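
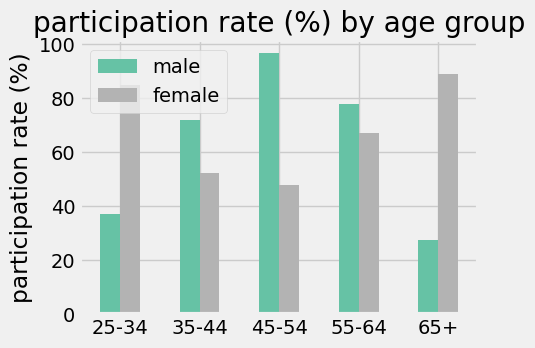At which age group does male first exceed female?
35-44

25-34: male ≈ 40 vs female ≈ 80 (not yet); 35-44: male ≈ 70 vs female ≈ 50 (first crossover).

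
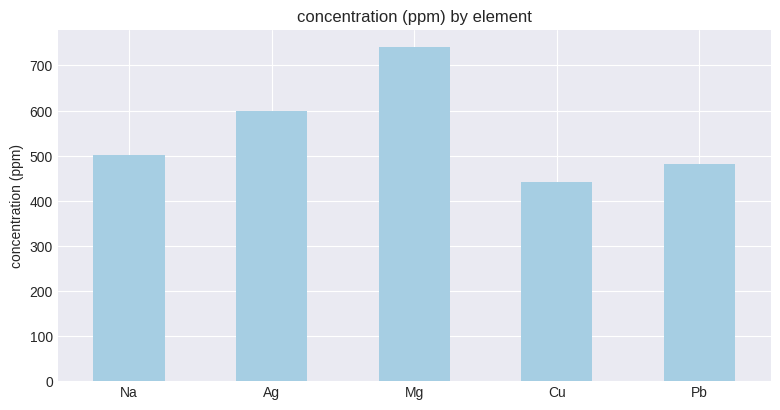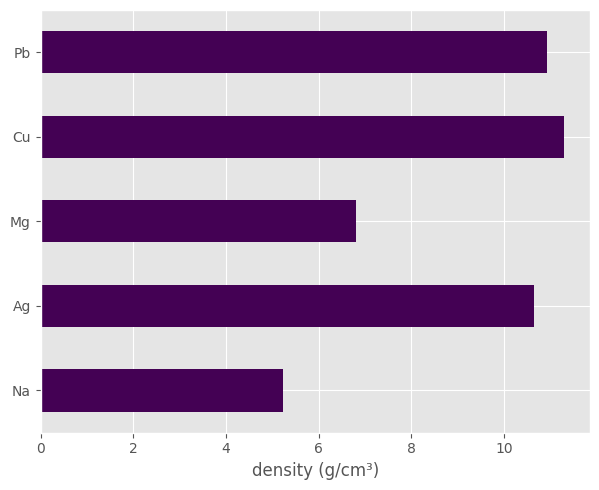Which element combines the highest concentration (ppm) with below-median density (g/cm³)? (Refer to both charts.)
Mg

Chart 2 median density (g/cm³) ≈ 10; below-median elements: Na, Mg. Among those, Mg has the highest concentration (ppm) (≈ 700).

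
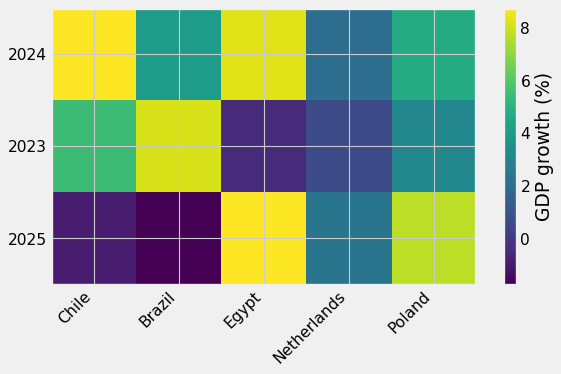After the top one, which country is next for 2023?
Top 3 for 2023: Brazil ≈ 8, Chile ≈ 5, Poland ≈ 3.

Chile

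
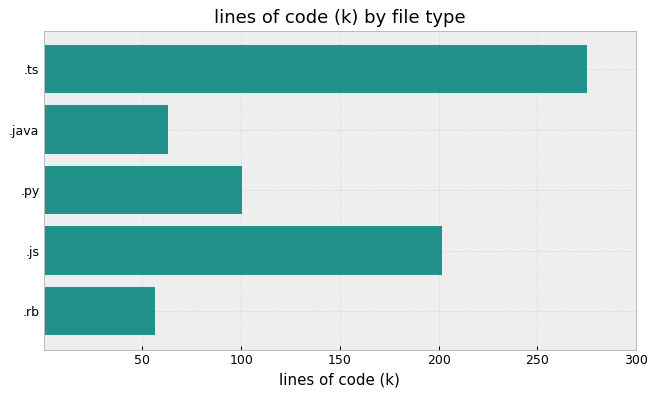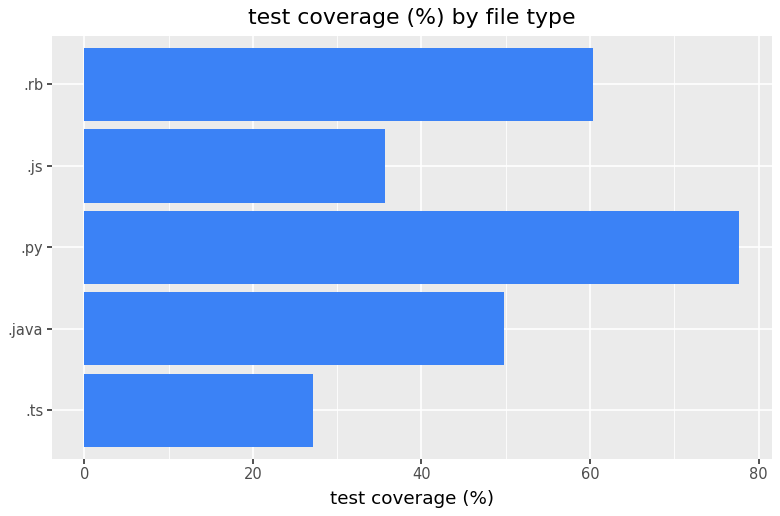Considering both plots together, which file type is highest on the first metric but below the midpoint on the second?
.ts

Chart 2 median test coverage (%) ≈ 50; below-median file types: .ts, .js. Among those, .ts has the highest lines of code (k) (≈ 300).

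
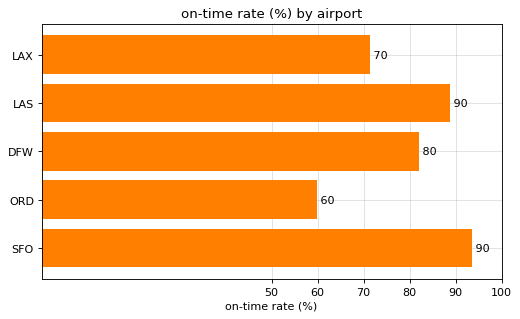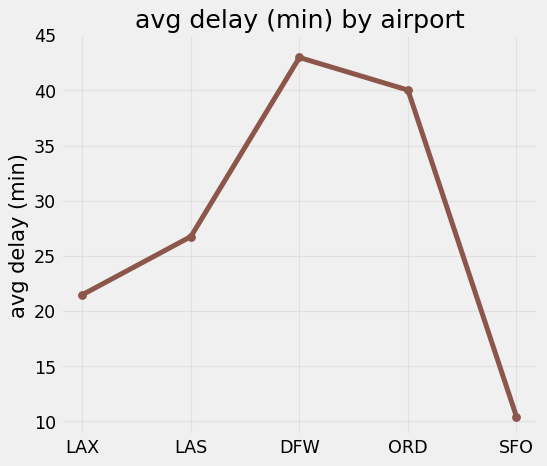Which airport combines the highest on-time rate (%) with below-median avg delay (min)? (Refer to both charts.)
SFO

Chart 2 median avg delay (min) ≈ 25; below-median airports: LAX, SFO. Among those, SFO has the highest on-time rate (%) (≈ 90).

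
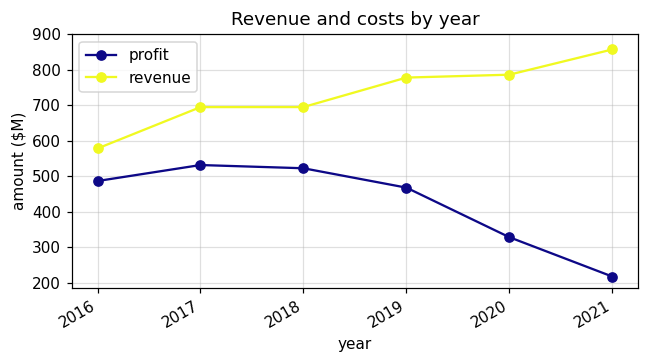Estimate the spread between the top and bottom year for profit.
≈ 300

Max 2017 ≈ 500, min 2021 ≈ 200; range ≈ 300.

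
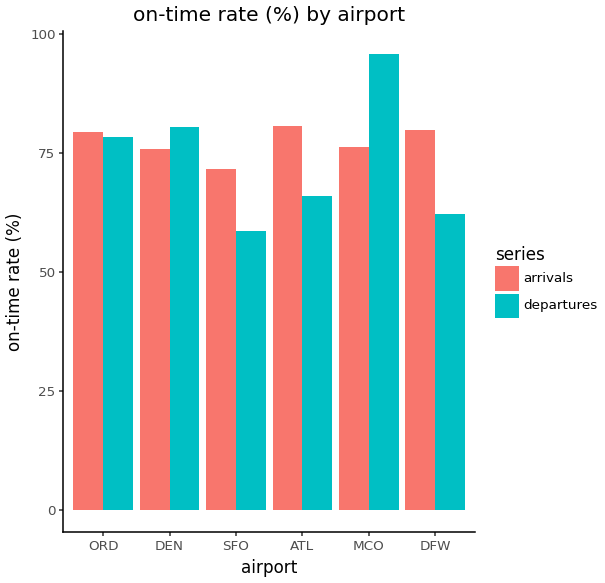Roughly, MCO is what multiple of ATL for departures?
MCO ≈ 100, ATL ≈ 70; 100/70 ≈ 1.43.

≈ 1.43×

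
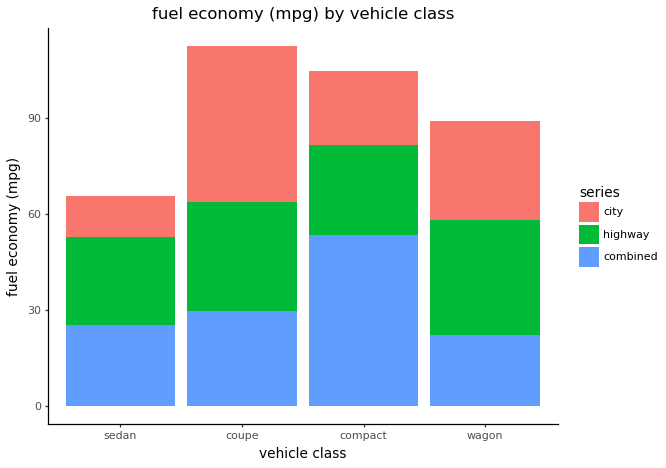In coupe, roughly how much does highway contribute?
≈ 30

highway top ≈ 60, bottom ≈ 30; segment ≈ 30.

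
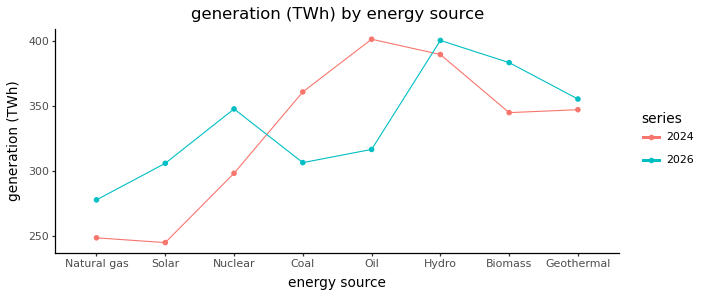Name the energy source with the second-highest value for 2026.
Biomass

Top 3 for 2026: Hydro ≈ 400, Biomass ≈ 380, Geothermal ≈ 360.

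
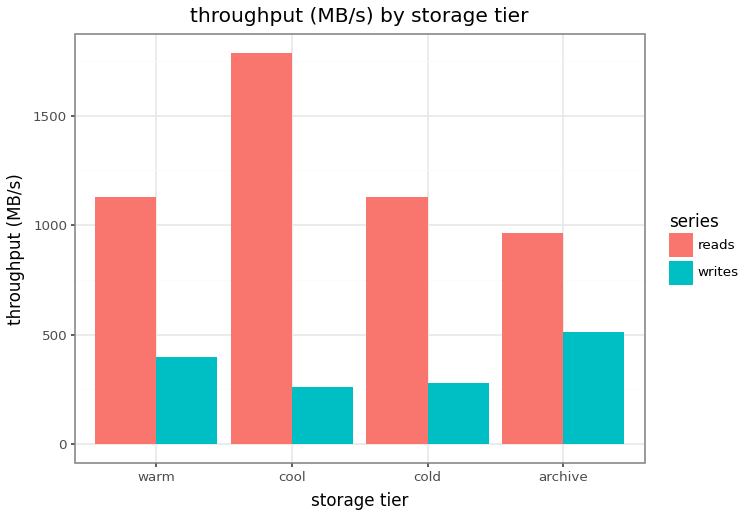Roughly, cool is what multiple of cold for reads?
≈ 1.5×

cool ≈ 1800, cold ≈ 1200; 1800/1200 ≈ 1.5.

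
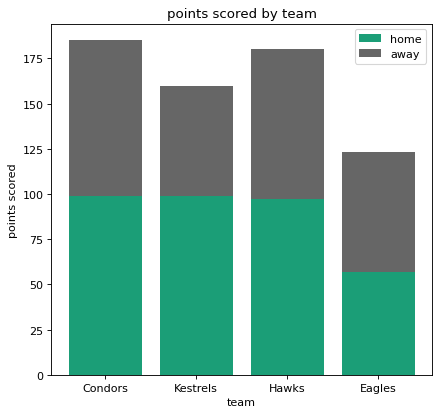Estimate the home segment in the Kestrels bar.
home top ≈ 100, bottom ≈ 0; segment ≈ 100.

≈ 100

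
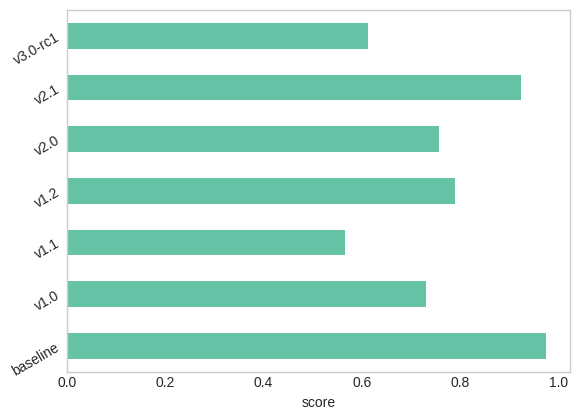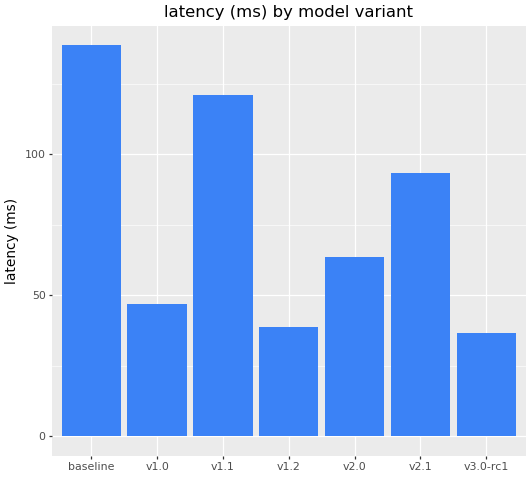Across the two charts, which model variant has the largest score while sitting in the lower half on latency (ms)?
Chart 2 median latency (ms) ≈ 60; below-median model variants: v1.0, v1.2, v3.0-rc1. Among those, v1.2 has the highest score (≈ 0.8).

v1.2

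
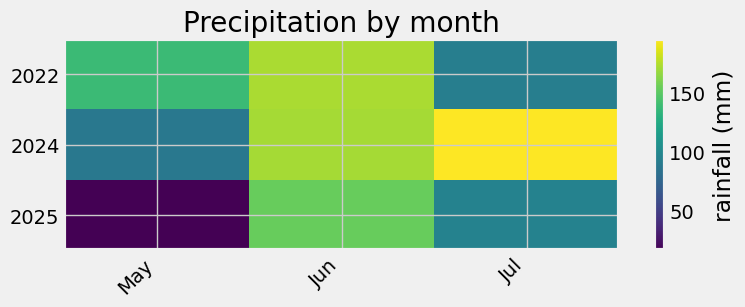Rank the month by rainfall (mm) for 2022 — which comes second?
Top 3 for 2022: Jun ≈ 180, May ≈ 140, Jul ≈ 100.

May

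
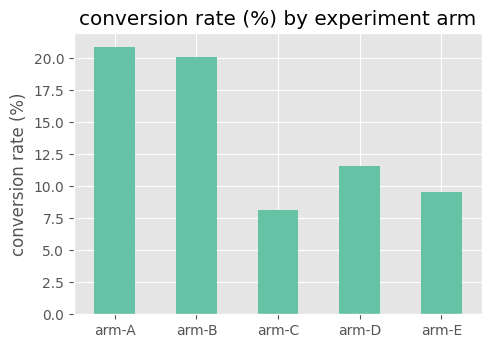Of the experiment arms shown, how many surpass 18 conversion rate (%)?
Above 18: arm-A, arm-B.

2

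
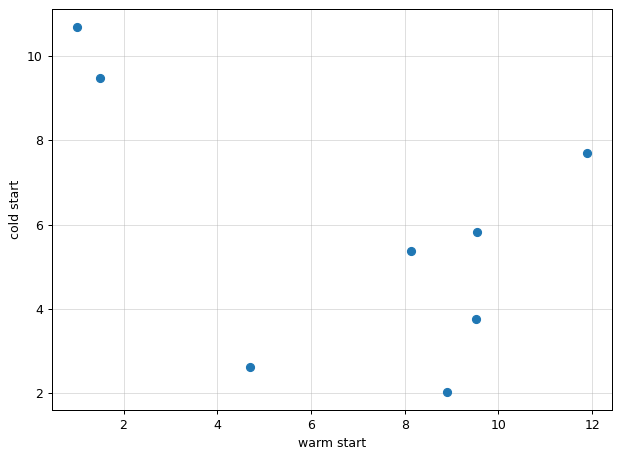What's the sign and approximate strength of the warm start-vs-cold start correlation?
negative, moderate

Points are negatively correlated; moderate (|r| ≈ 0.5).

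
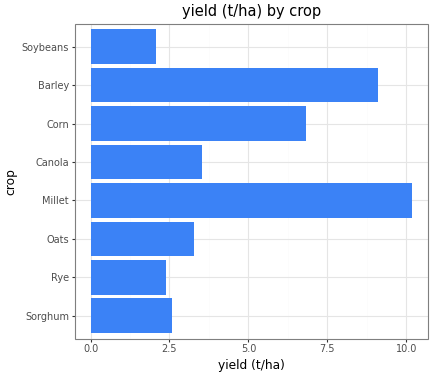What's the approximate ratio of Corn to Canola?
Corn ≈ 7, Canola ≈ 4; 7/4 ≈ 1.75.

≈ 1.75×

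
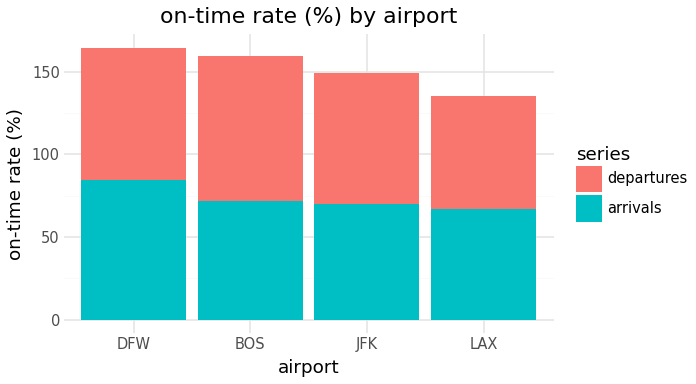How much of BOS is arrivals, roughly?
arrivals top ≈ 80, bottom ≈ 0; segment ≈ 80.

≈ 80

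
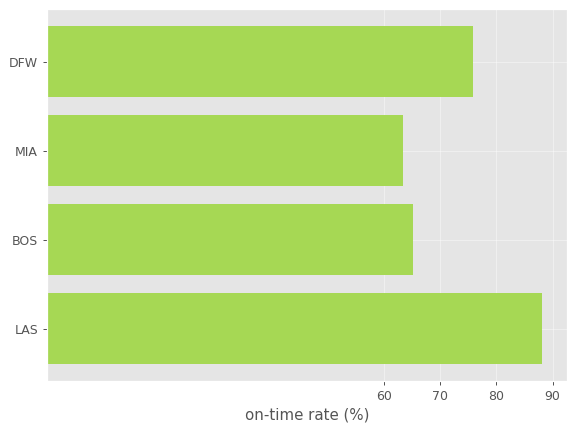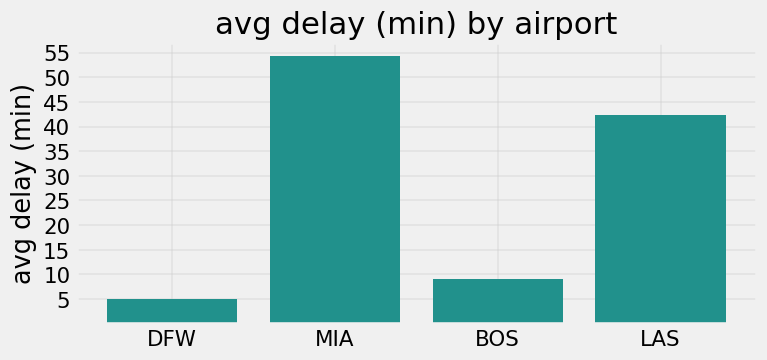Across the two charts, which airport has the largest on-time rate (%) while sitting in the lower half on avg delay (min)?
DFW

Chart 2 median avg delay (min) ≈ 25; below-median airports: DFW, BOS. Among those, DFW has the highest on-time rate (%) (≈ 80).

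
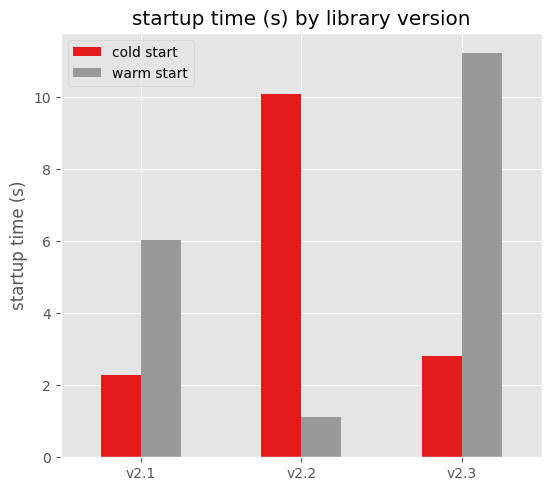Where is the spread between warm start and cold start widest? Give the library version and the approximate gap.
v2.2: warm start ≈ 1, cold start ≈ 10 → gap ≈ 9. Next-largest (v2.3) is only ≈ 8.

v2.2, ≈ 9 s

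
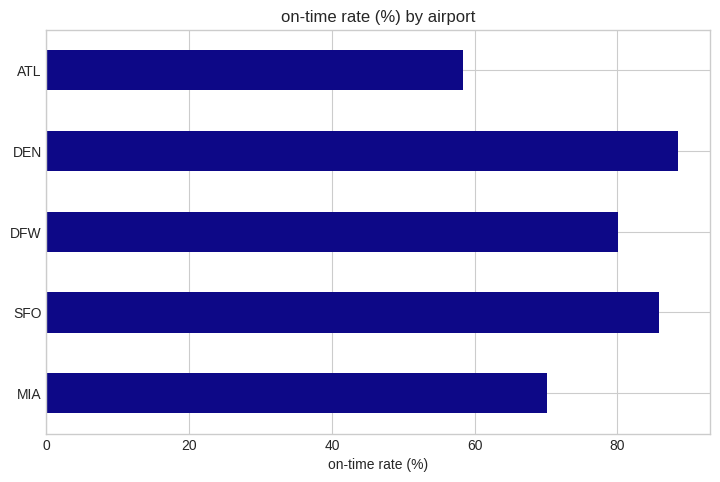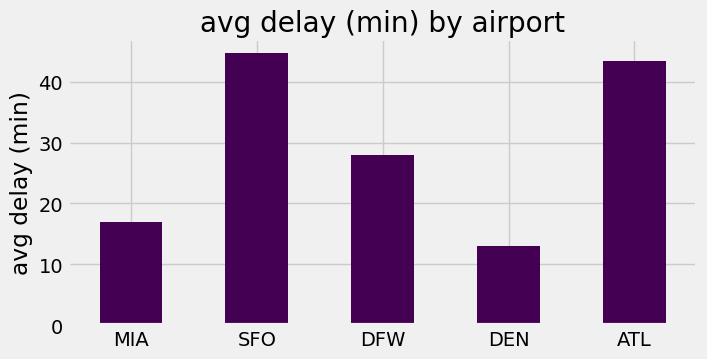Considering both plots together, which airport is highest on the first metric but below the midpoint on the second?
Chart 2 median avg delay (min) ≈ 30; below-median airports: MIA, DEN. Among those, DEN has the highest on-time rate (%) (≈ 90).

DEN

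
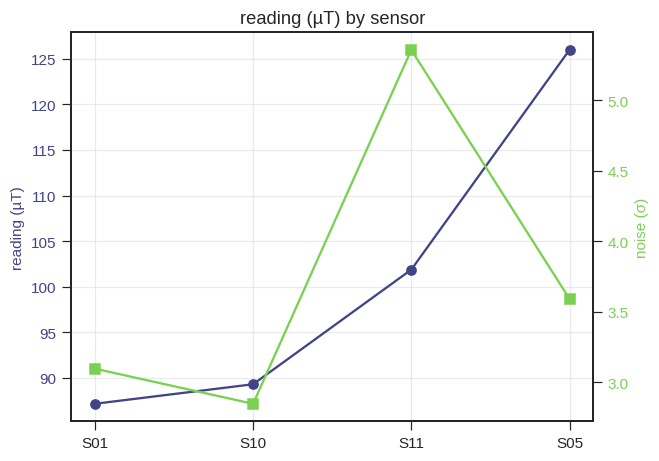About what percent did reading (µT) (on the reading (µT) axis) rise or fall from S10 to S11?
S10 ≈ 90, S11 ≈ 100; (100 − 90) / 90 ≈ +11.1%.

≈ +11.1%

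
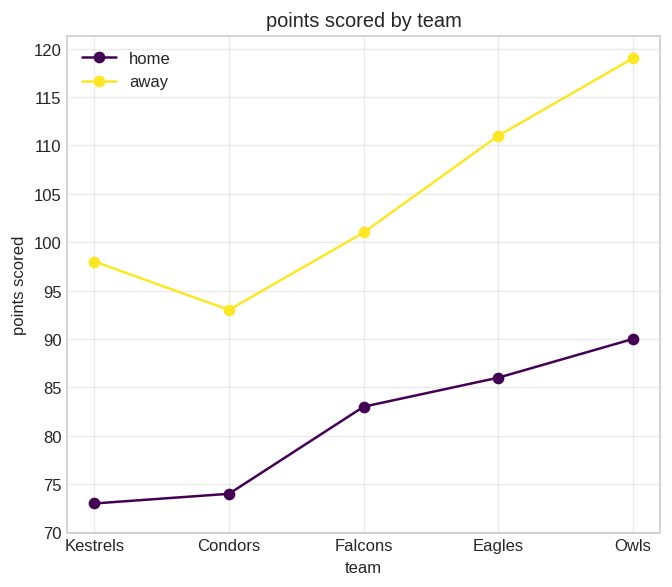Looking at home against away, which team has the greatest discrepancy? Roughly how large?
Owls: home ≈ 90, away ≈ 120 → gap ≈ 30. Next-largest (Eagles) is only ≈ 25.

Owls, ≈ 30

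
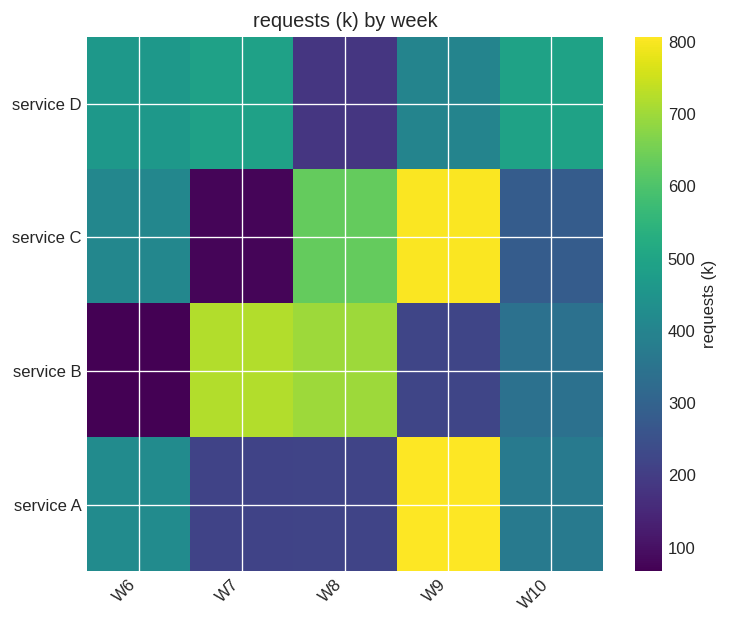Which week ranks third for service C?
W6

Top 4 for service C: W9 ≈ 800, W8 ≈ 600, W6 ≈ 400, W10 ≈ 300.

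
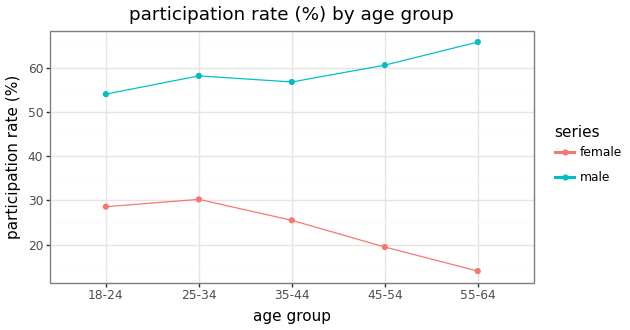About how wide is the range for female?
Max 25-34 ≈ 30, min 55-64 ≈ 15; range ≈ 15.

≈ 15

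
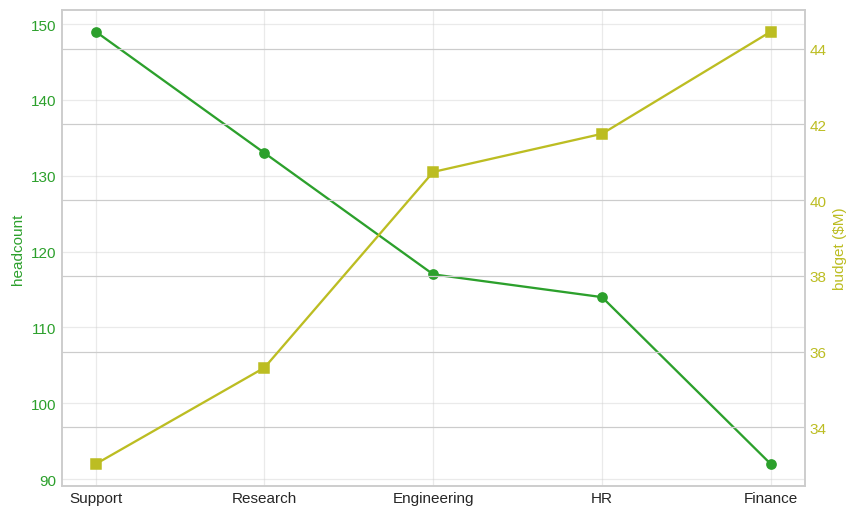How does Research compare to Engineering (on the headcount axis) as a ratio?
≈ 1.17×

Research ≈ 135, Engineering ≈ 115; 135/115 ≈ 1.17.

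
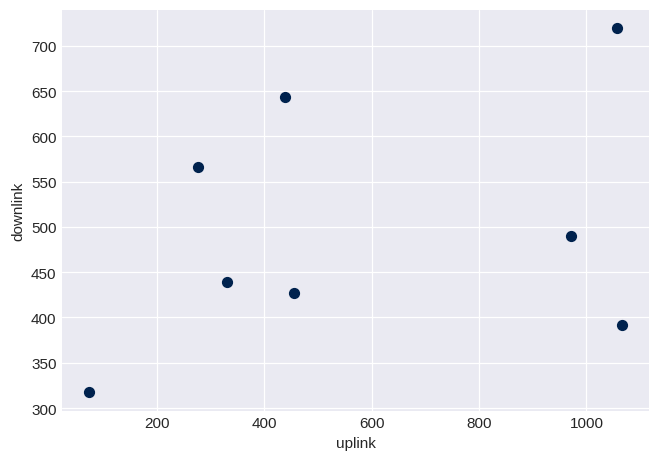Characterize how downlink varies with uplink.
Points are positively correlated; weak (|r| ≈ 0.3).

positive, weak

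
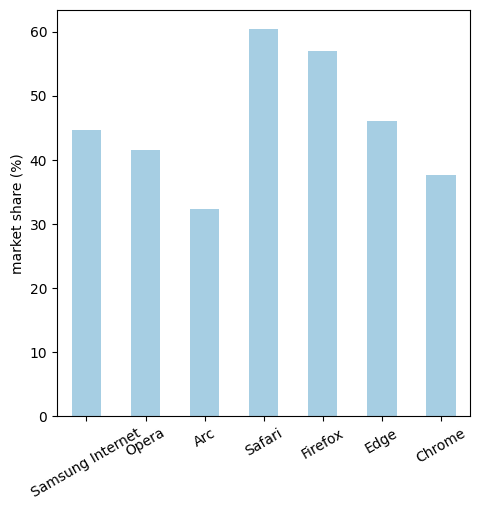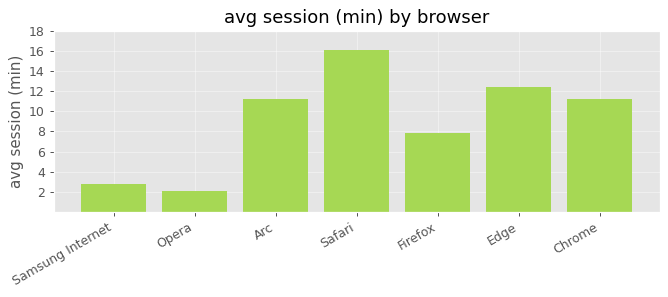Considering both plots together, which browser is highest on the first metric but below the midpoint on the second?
Chart 2 median avg session (min) ≈ 12; below-median browsers: Samsung Internet, Opera, Firefox. Among those, Firefox has the highest market share (%) (≈ 60).

Firefox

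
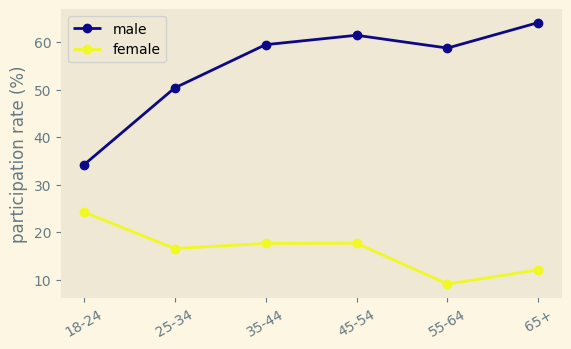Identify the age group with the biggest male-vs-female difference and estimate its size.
65+: male ≈ 65, female ≈ 10 → gap ≈ 55. Next-largest (55-64) is only ≈ 50.

65+, ≈ 55 %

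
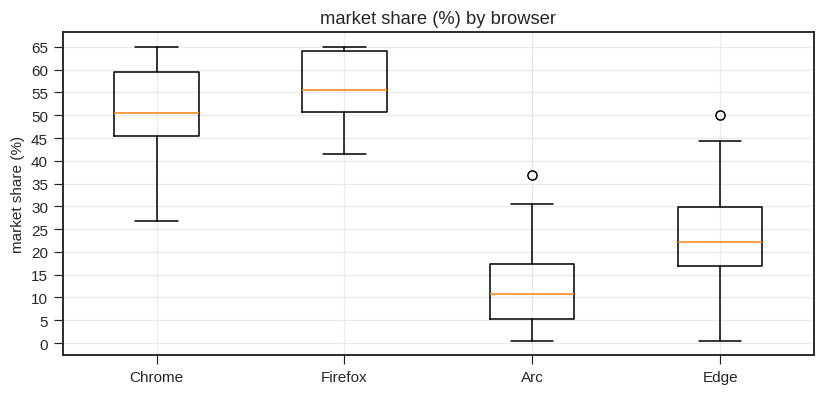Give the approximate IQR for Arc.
≈ 10

Q3 ≈ 15, Q1 ≈ 5; IQR ≈ 10.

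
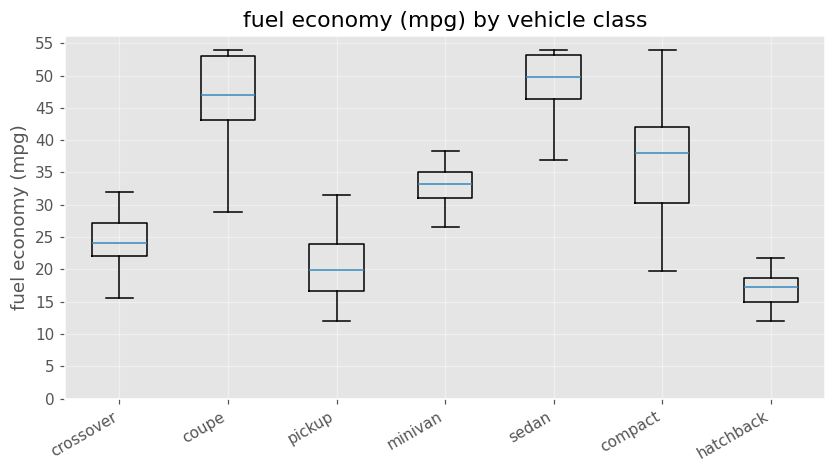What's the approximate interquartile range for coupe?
≈ 10

Q3 ≈ 55, Q1 ≈ 45; IQR ≈ 10.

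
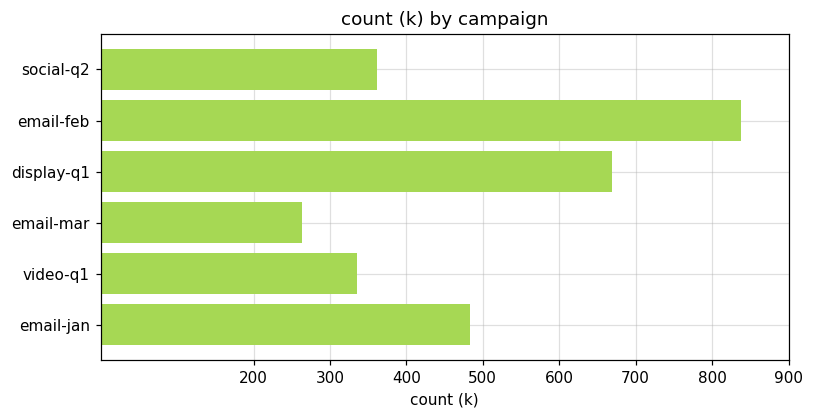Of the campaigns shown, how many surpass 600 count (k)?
Above 600: email-feb, display-q1.

2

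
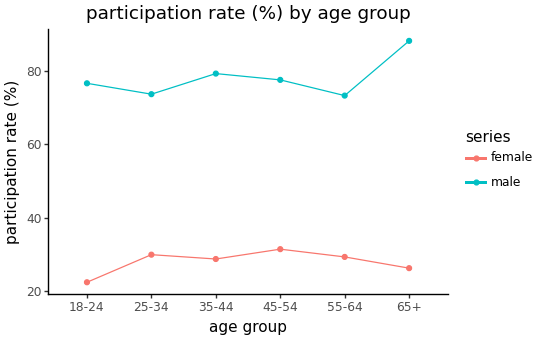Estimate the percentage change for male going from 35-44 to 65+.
≈ +12.5%

35-44 ≈ 80, 65+ ≈ 90; (90 − 80) / 80 ≈ +12.5%.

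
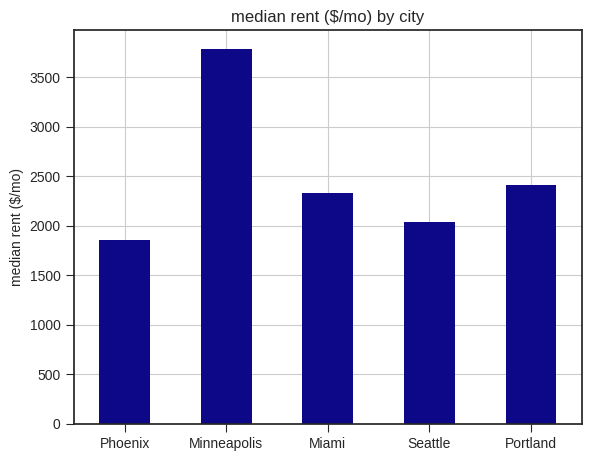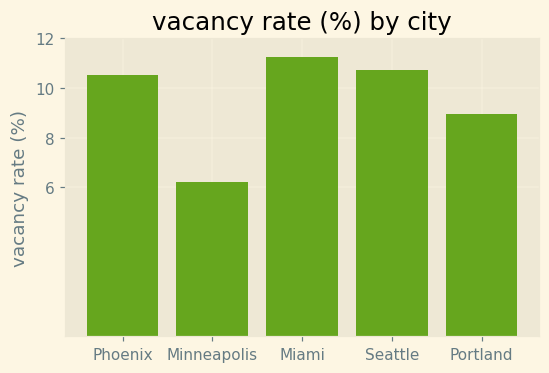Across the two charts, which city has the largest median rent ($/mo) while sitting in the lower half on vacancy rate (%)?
Minneapolis

Chart 2 median vacancy rate (%) ≈ 10; below-median cities: Minneapolis, Portland. Among those, Minneapolis has the highest median rent ($/mo) (≈ 4000).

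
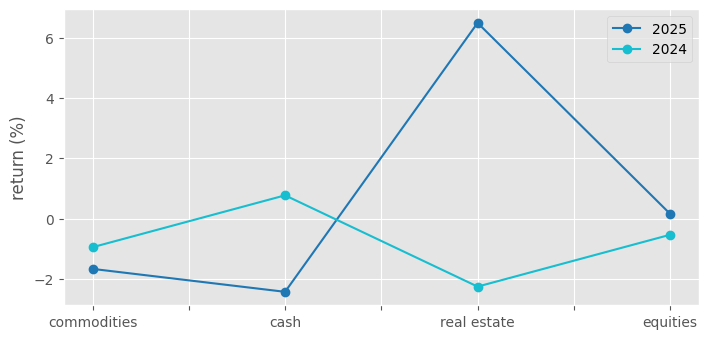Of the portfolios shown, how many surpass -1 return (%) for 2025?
Above -1: real estate, equities.

2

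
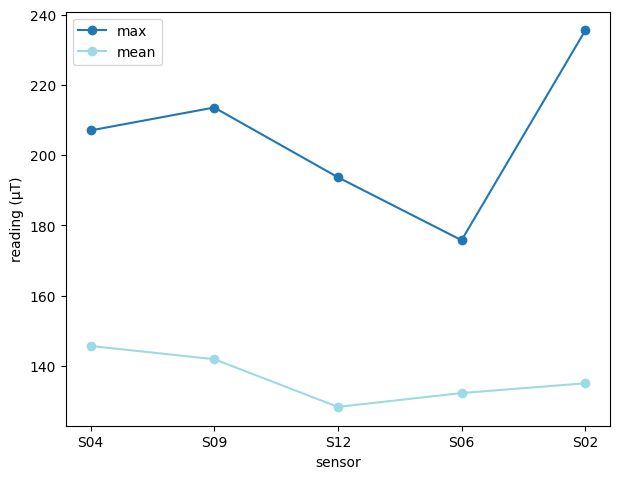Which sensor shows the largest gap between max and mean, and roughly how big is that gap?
S02, ≈ 100 µT

S02: max ≈ 240, mean ≈ 140 → gap ≈ 100. Next-largest (S09) is only ≈ 70.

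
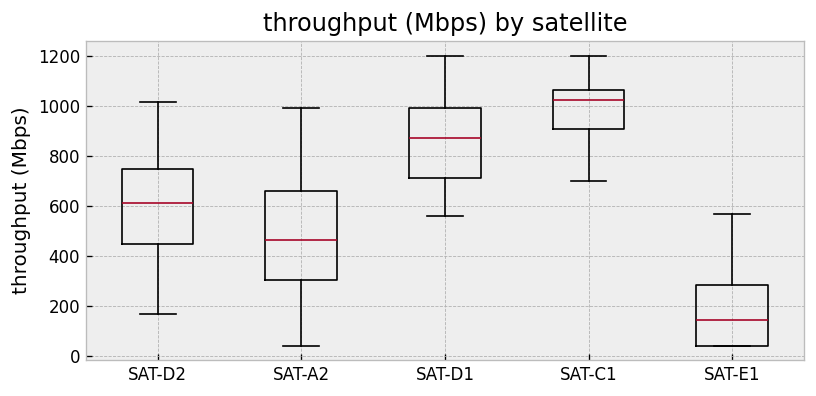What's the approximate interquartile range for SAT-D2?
Q3 ≈ 700, Q1 ≈ 400; IQR ≈ 300.

≈ 300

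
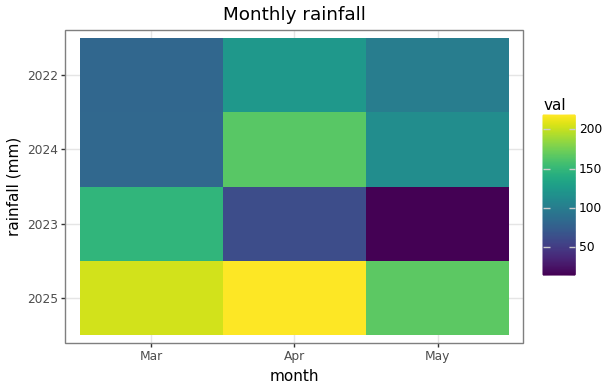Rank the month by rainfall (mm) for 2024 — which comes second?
May

Top 3 for 2024: Apr ≈ 160, May ≈ 120, Mar ≈ 80.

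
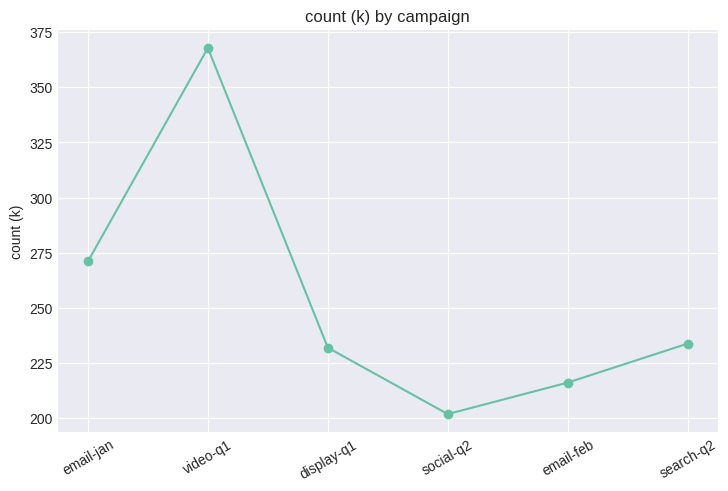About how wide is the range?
Max video-q1 ≈ 360, min social-q2 ≈ 200; range ≈ 160.

≈ 160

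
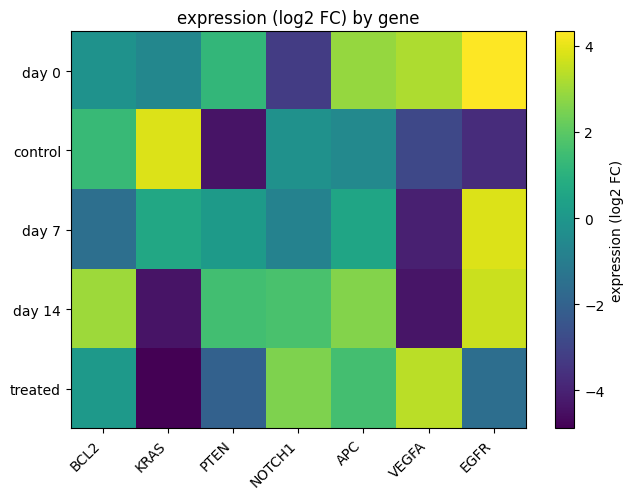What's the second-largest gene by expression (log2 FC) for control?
Top 3 for control: KRAS ≈ 4, BCL2 ≈ 1, NOTCH1 ≈ 0.

BCL2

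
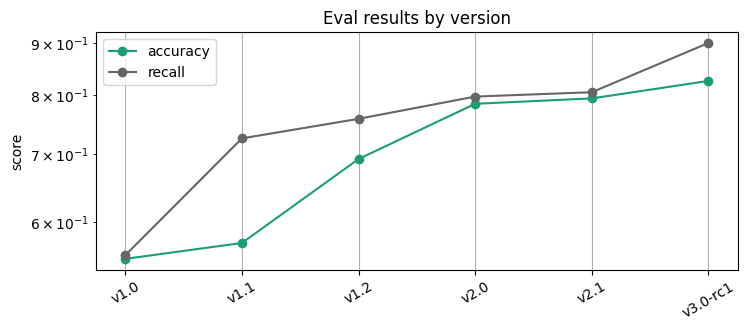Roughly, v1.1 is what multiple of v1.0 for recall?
v1.1 ≈ 0.75, v1.0 ≈ 0.55; 0.75/0.55 ≈ 1.36.

≈ 1.36×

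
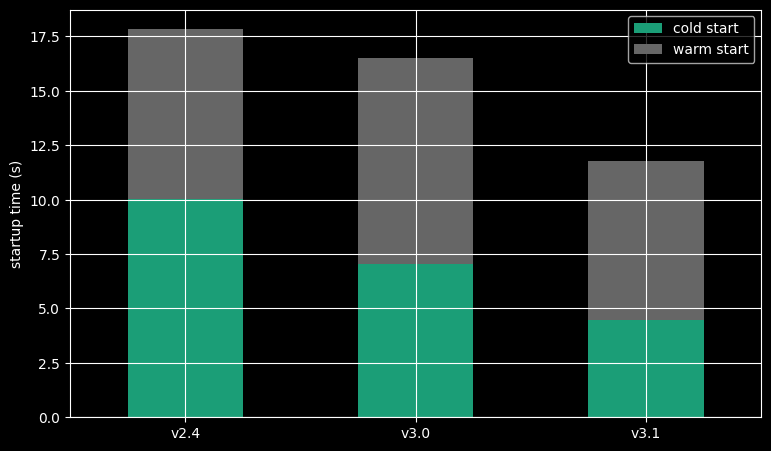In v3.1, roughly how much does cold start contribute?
≈ 4

cold start top ≈ 4, bottom ≈ 0; segment ≈ 4.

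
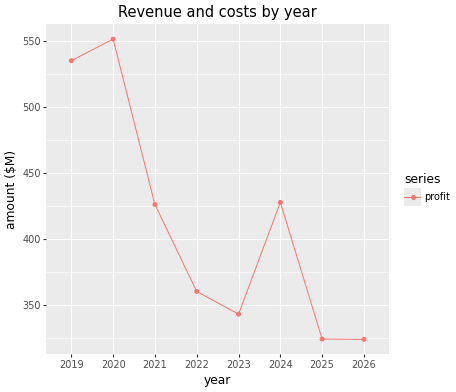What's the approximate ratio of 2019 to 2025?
2019 ≈ 540, 2025 ≈ 320; 540/320 ≈ 1.69.

≈ 1.69×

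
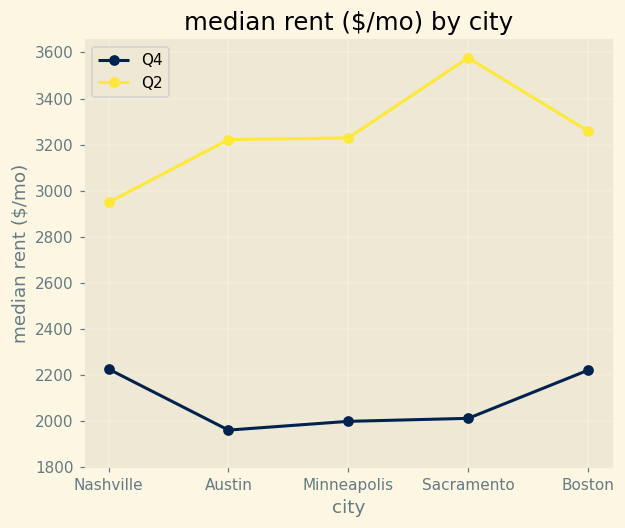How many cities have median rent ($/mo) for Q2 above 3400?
Above 3400: Sacramento.

1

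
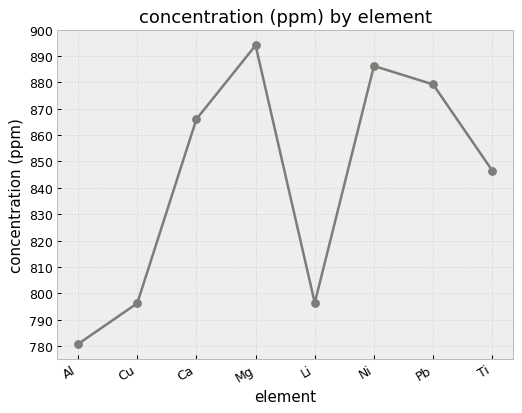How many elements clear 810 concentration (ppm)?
5

Above 810: Ca, Mg, Ni, Pb, Ti.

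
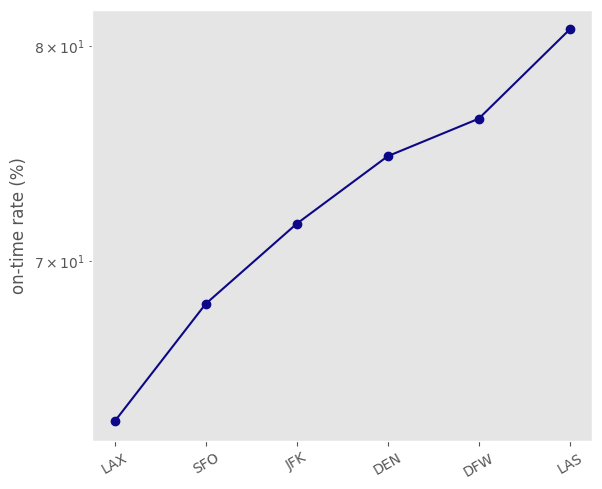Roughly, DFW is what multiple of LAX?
DFW ≈ 76, LAX ≈ 64; 76/64 ≈ 1.19.

≈ 1.19×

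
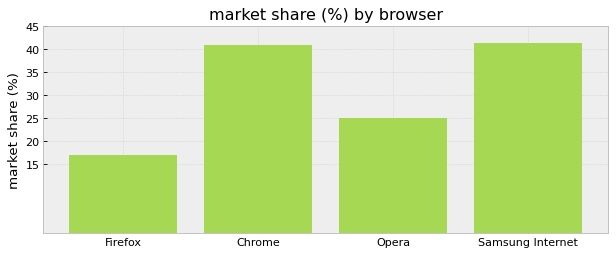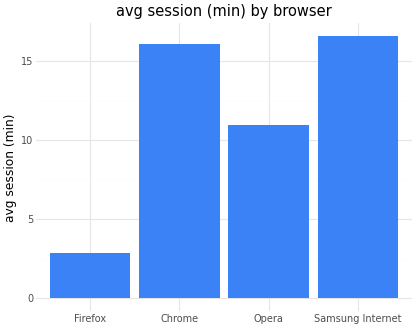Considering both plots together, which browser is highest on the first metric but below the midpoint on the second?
Chart 2 median avg session (min) ≈ 14; below-median browsers: Firefox, Opera. Among those, Opera has the highest market share (%) (≈ 25).

Opera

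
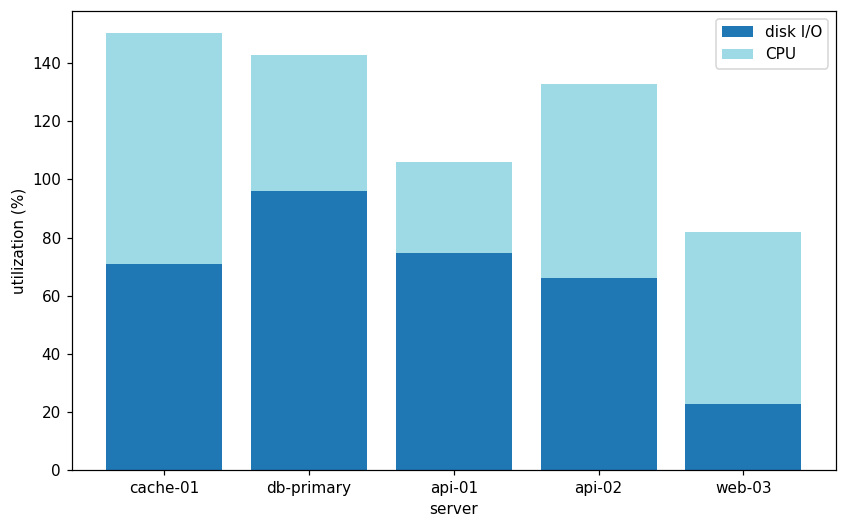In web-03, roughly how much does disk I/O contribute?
disk I/O top ≈ 20, bottom ≈ 0; segment ≈ 20.

≈ 20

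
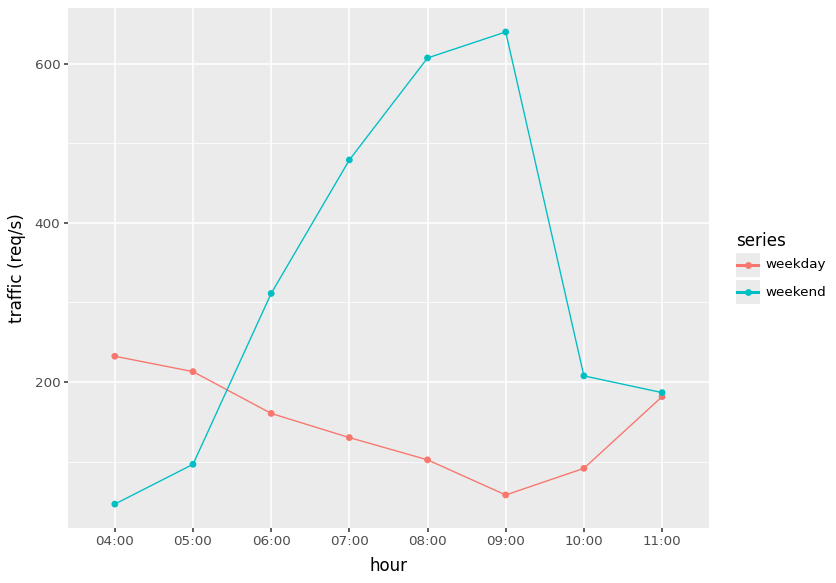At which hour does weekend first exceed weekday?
06:00

05:00: weekend ≈ 100 vs weekday ≈ 200 (not yet); 06:00: weekend ≈ 300 vs weekday ≈ 150 (first crossover).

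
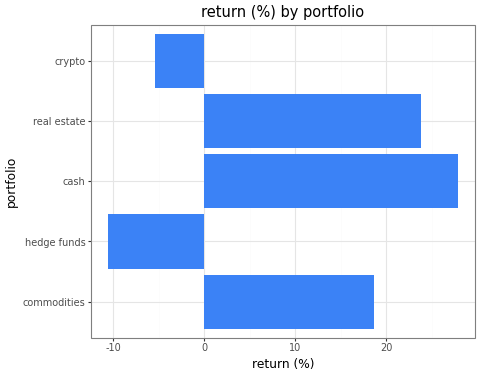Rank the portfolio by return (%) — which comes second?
Top 3: cash ≈ 30, real estate ≈ 25, commodities ≈ 20.

real estate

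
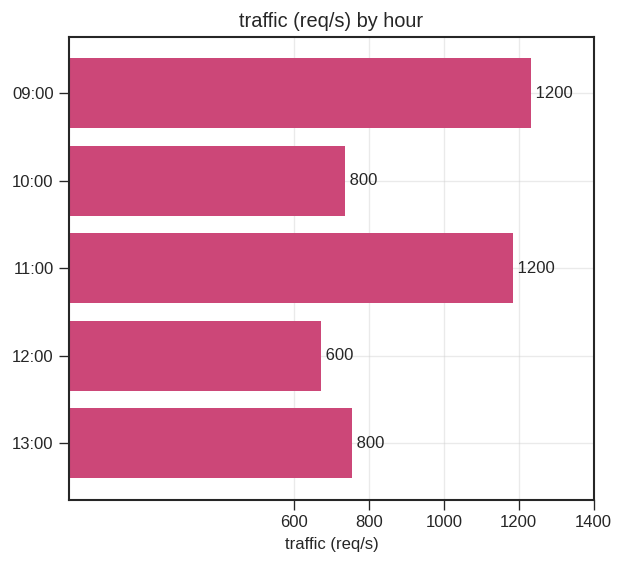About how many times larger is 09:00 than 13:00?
09:00 ≈ 1200, 13:00 ≈ 800; 1200/800 ≈ 1.5.

≈ 1.5×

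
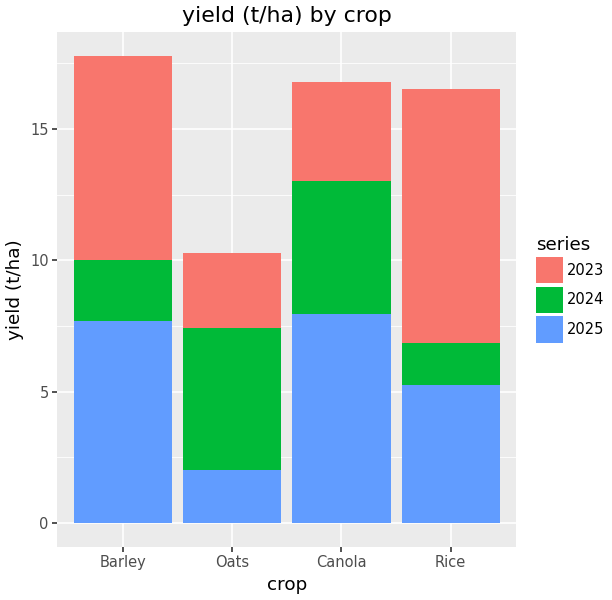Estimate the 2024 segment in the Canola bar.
≈ 6

2024 top ≈ 14, bottom ≈ 8; segment ≈ 6.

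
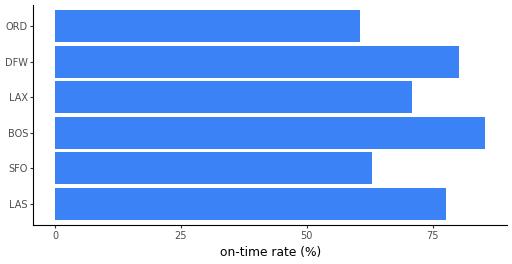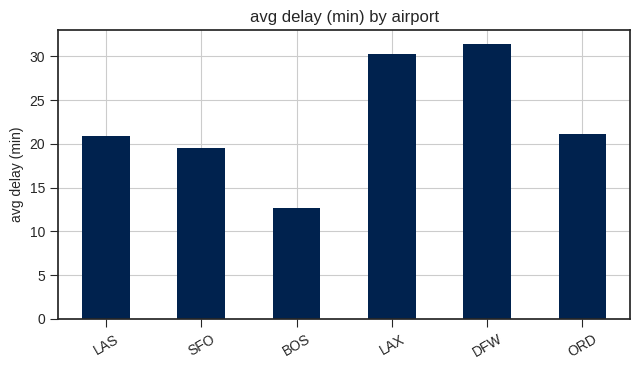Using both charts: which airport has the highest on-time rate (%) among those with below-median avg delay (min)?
BOS

Chart 2 median avg delay (min) ≈ 20; below-median airports: LAS, SFO, BOS. Among those, BOS has the highest on-time rate (%) (≈ 90).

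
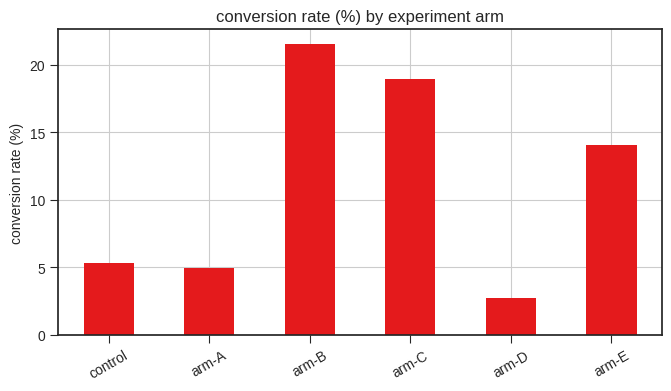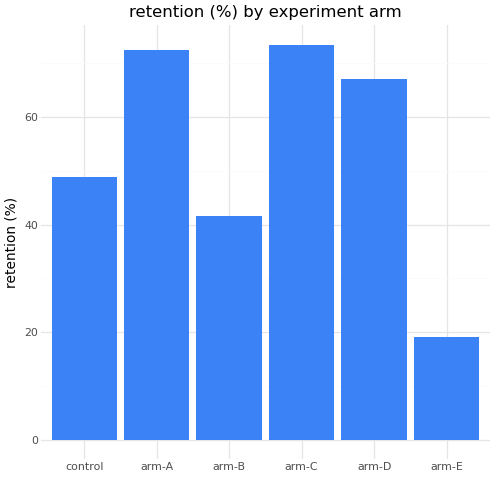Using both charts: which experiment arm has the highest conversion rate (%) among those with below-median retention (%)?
arm-B

Chart 2 median retention (%) ≈ 60; below-median experiment arms: control, arm-B, arm-E. Among those, arm-B has the highest conversion rate (%) (≈ 22).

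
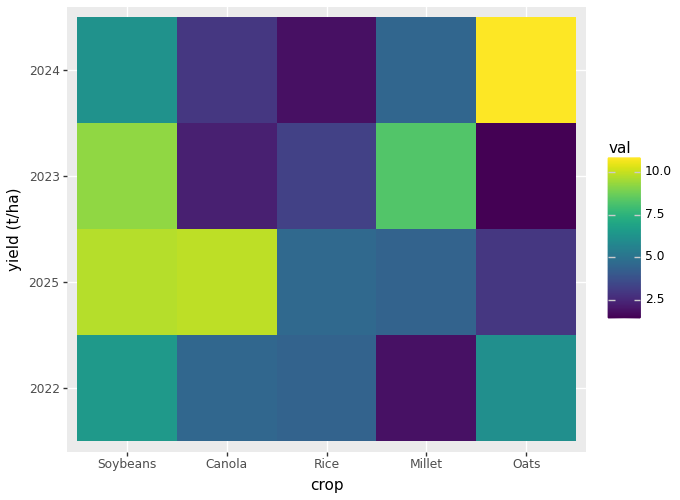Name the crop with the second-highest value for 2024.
Soybeans

Top 3 for 2024: Oats ≈ 11, Soybeans ≈ 6, Millet ≈ 4.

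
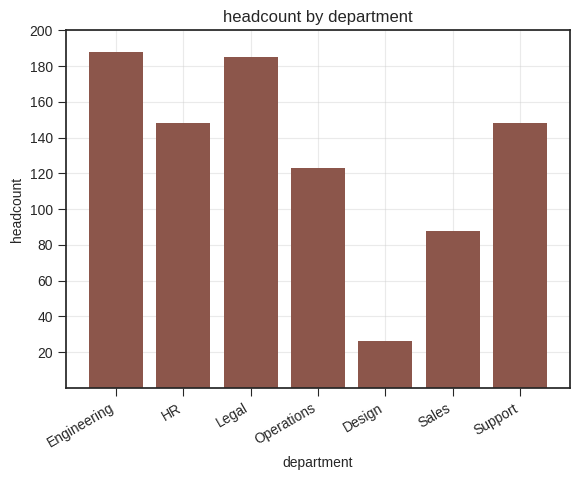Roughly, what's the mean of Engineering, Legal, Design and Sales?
(180 + 180 + 20 + 80) / 4 ≈ 115.

≈ 115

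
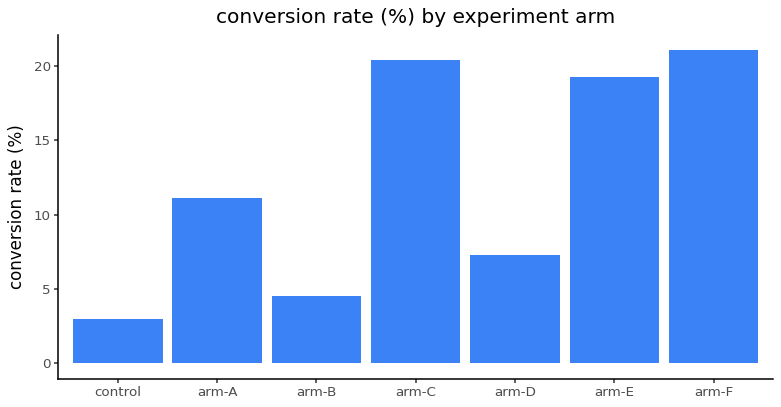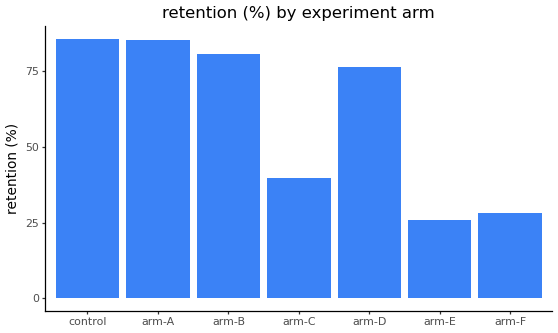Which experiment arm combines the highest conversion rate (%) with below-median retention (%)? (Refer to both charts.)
arm-F

Chart 2 median retention (%) ≈ 80; below-median experiment arms: arm-C, arm-E, arm-F. Among those, arm-F has the highest conversion rate (%) (≈ 22).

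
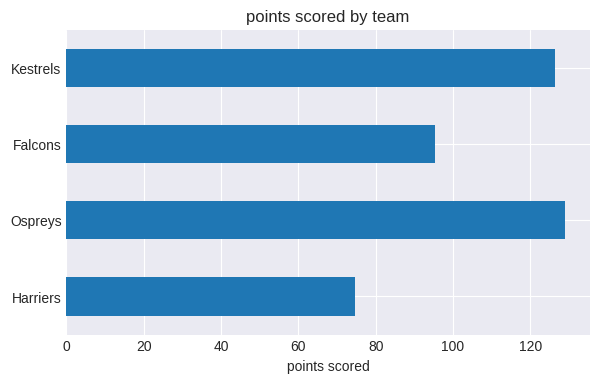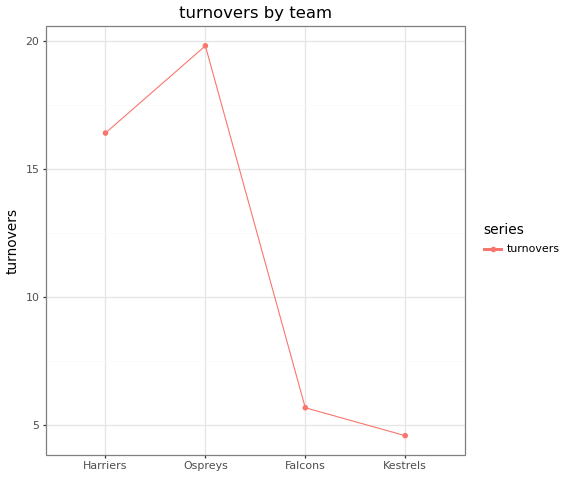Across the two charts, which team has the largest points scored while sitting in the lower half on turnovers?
Kestrels

Chart 2 median turnovers ≈ 12; below-median teams: Falcons, Kestrels. Among those, Kestrels has the highest points scored (≈ 120).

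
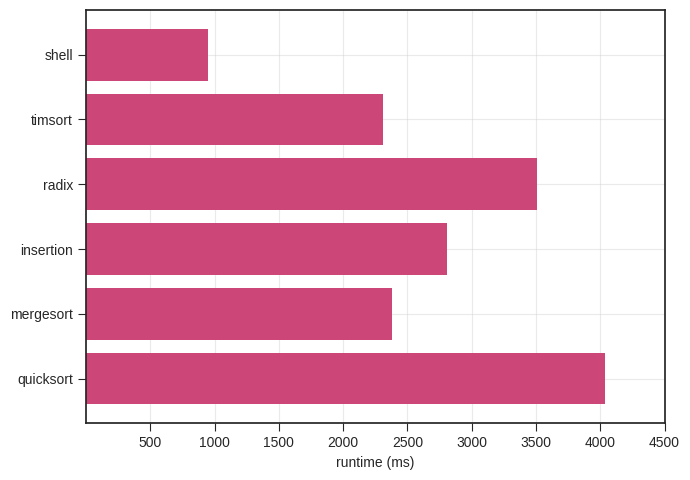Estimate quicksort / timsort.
quicksort ≈ 4000, timsort ≈ 2500; 4000/2500 ≈ 1.6.

≈ 1.6×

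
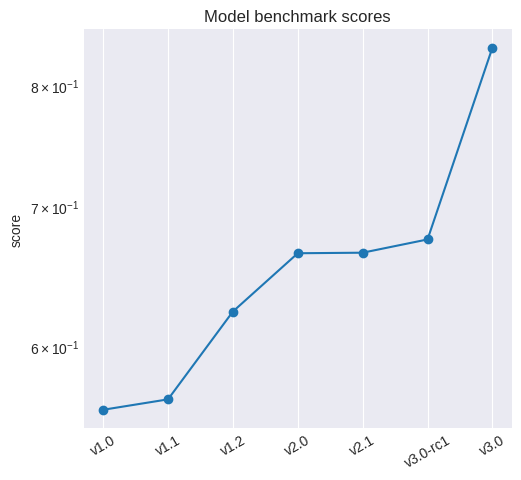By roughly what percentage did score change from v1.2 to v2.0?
v1.2 ≈ 0.60, v2.0 ≈ 0.65; (0.65 − 0.60) / 0.60 ≈ +8.3%.

≈ +8.3%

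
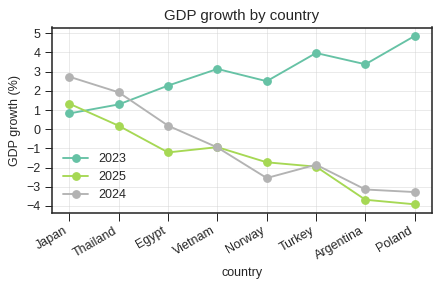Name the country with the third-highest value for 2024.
Top 4 for 2024: Japan ≈ 3, Thailand ≈ 2, Egypt ≈ 0, Vietnam ≈ -1.

Egypt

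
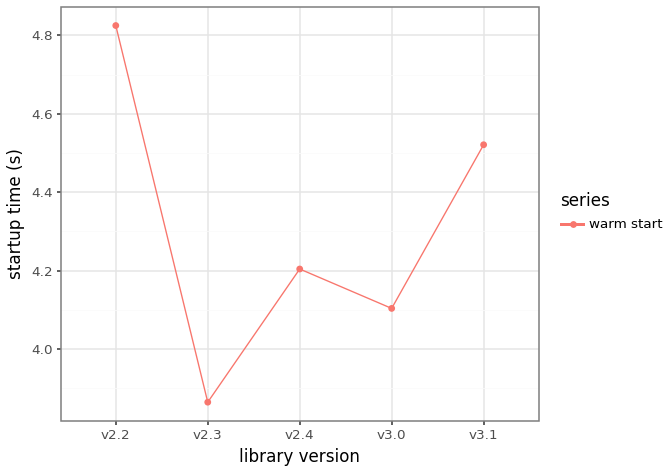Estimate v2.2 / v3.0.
v2.2 ≈ 4.8, v3.0 ≈ 4.1; 4.8/4.1 ≈ 1.17.

≈ 1.17×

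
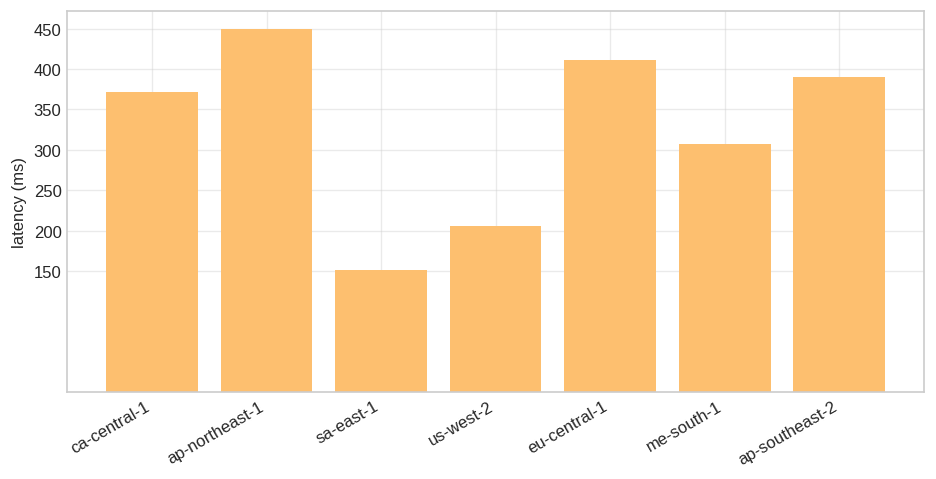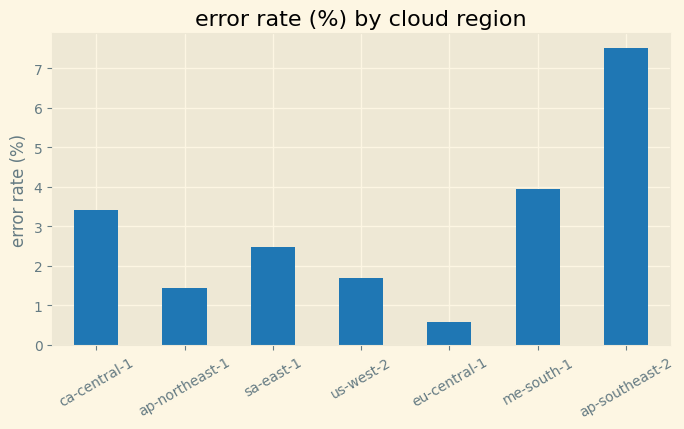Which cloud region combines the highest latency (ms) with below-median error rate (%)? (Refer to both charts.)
Chart 2 median error rate (%) ≈ 2; below-median cloud regions: ap-northeast-1, us-west-2, eu-central-1. Among those, ap-northeast-1 has the highest latency (ms) (≈ 450).

ap-northeast-1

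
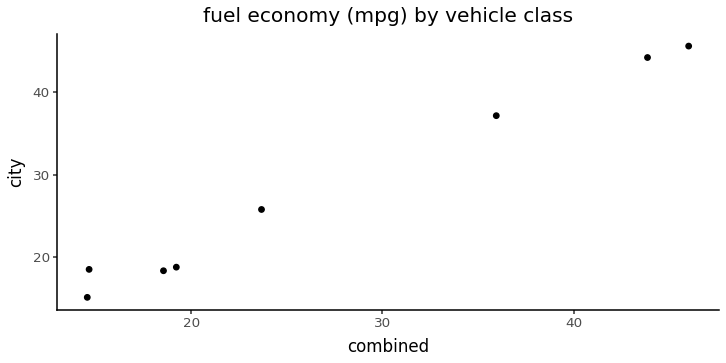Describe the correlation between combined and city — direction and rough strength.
positive, strong

Points are positively correlated; strong (|r| ≈ 1.0).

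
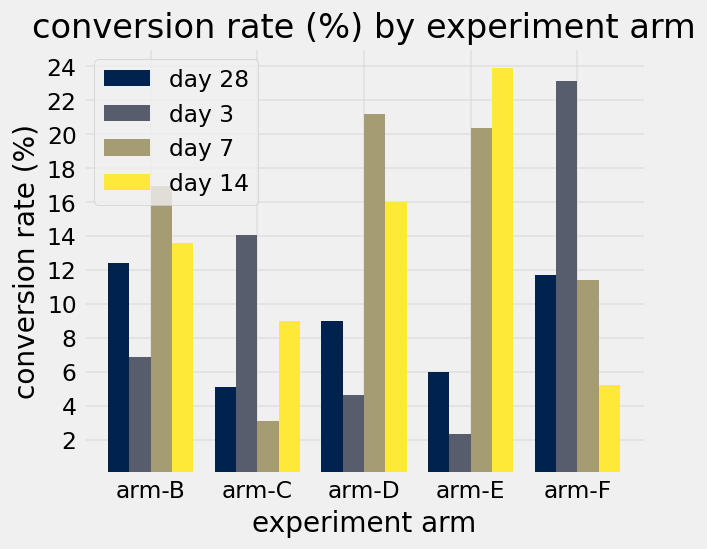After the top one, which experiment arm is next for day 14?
arm-D

Top 3 for day 14: arm-E ≈ 24, arm-D ≈ 16, arm-B ≈ 14.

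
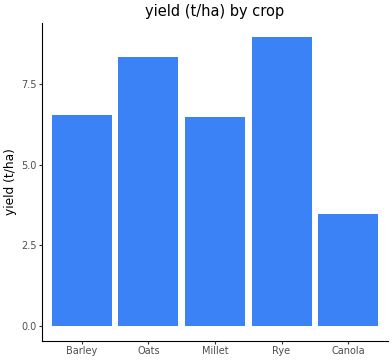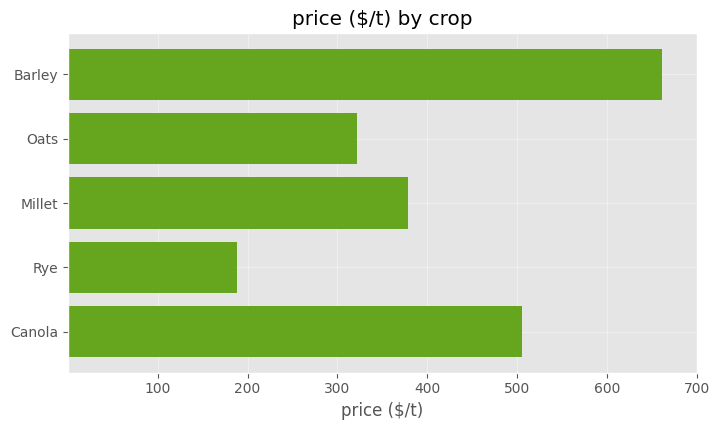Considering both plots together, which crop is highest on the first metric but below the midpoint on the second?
Rye

Chart 2 median price ($/t) ≈ 400; below-median crops: Oats, Rye. Among those, Rye has the highest yield (t/ha) (≈ 9).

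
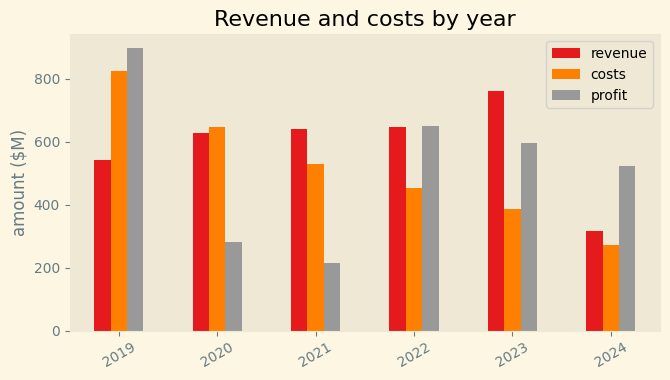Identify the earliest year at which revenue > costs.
2021

2020: revenue ≈ 600 vs costs ≈ 600 (not yet); 2021: revenue ≈ 600 vs costs ≈ 500 (first crossover).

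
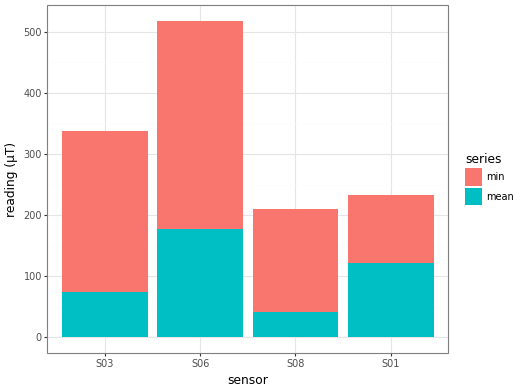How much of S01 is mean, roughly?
mean top ≈ 100, bottom ≈ 0; segment ≈ 100.

≈ 100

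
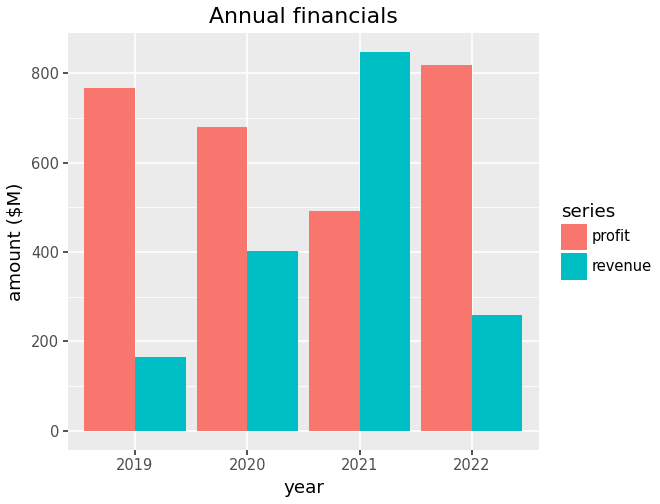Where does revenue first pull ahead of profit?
2021

2020: revenue ≈ 400 vs profit ≈ 700 (not yet); 2021: revenue ≈ 800 vs profit ≈ 500 (first crossover).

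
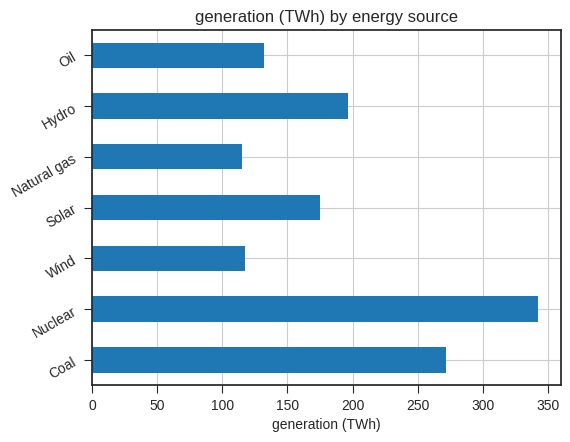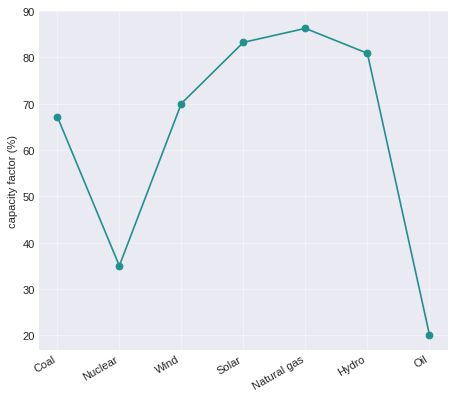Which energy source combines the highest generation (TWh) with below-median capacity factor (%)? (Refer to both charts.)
Chart 2 median capacity factor (%) ≈ 70; below-median energy sources: Coal, Nuclear, Oil. Among those, Nuclear has the highest generation (TWh) (≈ 350).

Nuclear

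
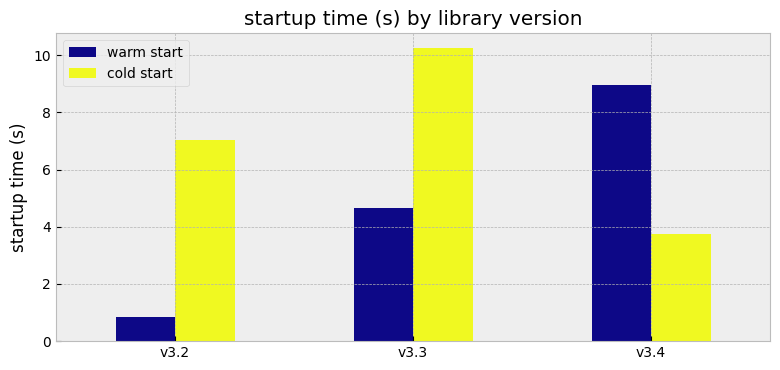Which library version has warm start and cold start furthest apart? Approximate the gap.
v3.2: warm start ≈ 1, cold start ≈ 7 → gap ≈ 6. Next-largest (v3.3) is only ≈ 5.

v3.2, ≈ 6 s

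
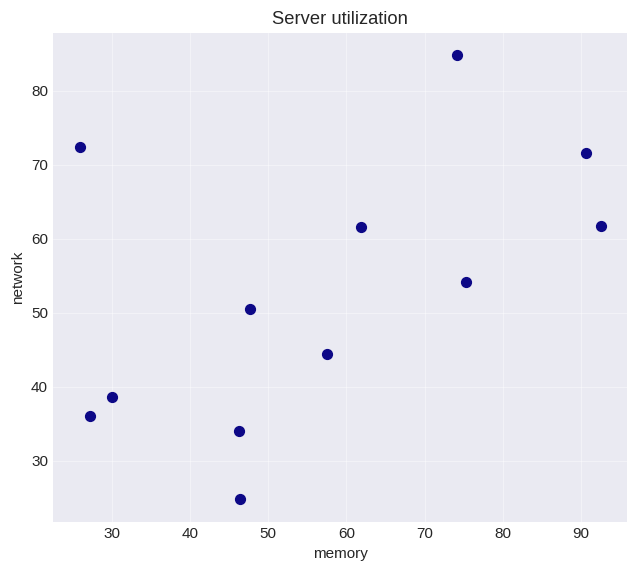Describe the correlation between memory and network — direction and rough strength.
positive, moderate

Points are positively correlated; moderate (|r| ≈ 0.5).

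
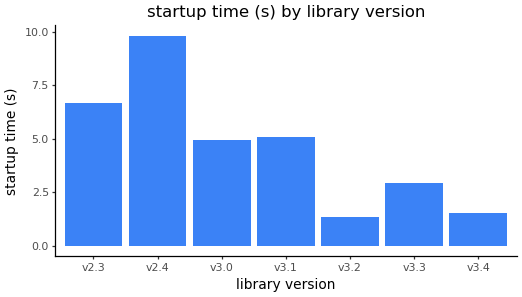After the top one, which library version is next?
v2.3

Top 3: v2.4 ≈ 10, v2.3 ≈ 7, v3.1 ≈ 5.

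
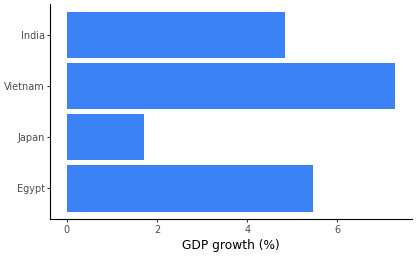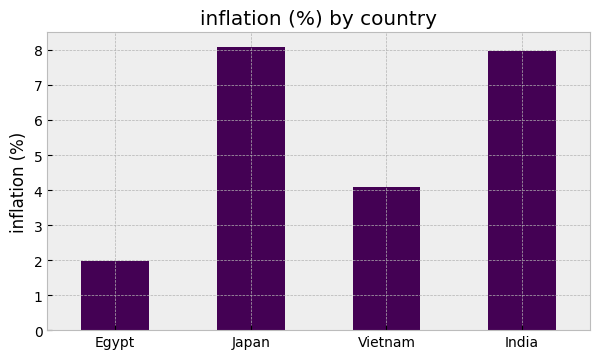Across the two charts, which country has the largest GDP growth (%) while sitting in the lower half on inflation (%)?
Vietnam

Chart 2 median inflation (%) ≈ 6; below-median countries: Egypt, Vietnam. Among those, Vietnam has the highest GDP growth (%) (≈ 7).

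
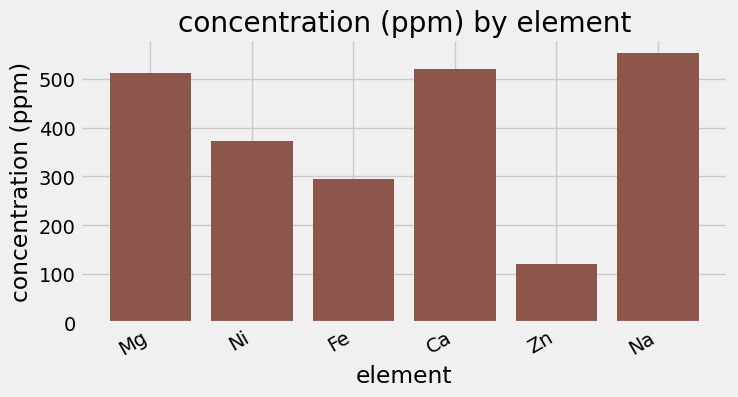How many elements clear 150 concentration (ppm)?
Above 150: Mg, Ni, Fe, Ca, Na.

5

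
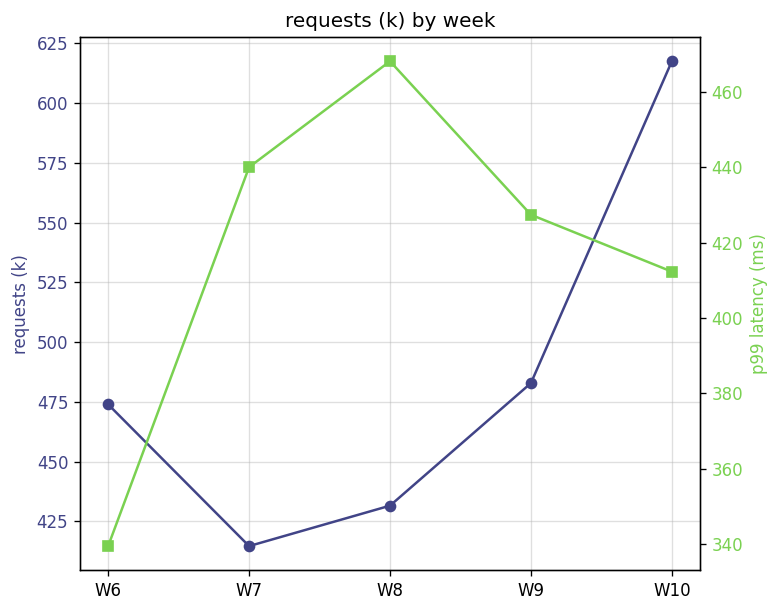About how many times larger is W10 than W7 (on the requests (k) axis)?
≈ 1.48×

W10 ≈ 620, W7 ≈ 420; 620/420 ≈ 1.48.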